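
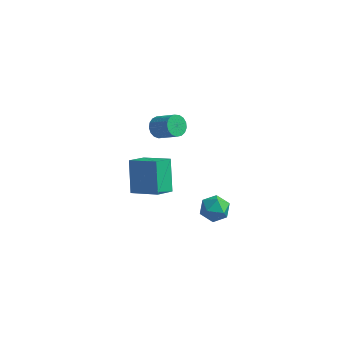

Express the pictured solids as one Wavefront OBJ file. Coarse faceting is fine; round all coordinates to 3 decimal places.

v -1.47 2.503 0.998
v -1.141 2.813 0.667
v -0.201 2.567 1.372
v -0.53 2.257 1.702
v -1.232 2.987 0.849
v -0.292 2.742 1.554
v -1.377 3.051 1.065
v -0.438 2.805 1.77
v -1.544 2.989 1.266
v -0.604 2.743 1.971
v -1.694 2.815 1.405
v -0.754 2.57 2.11
v -1.792 2.57 1.45
v -0.852 2.325 2.155
v -1.817 2.31 1.393
v -0.877 2.064 2.097
v -1.762 2.093 1.244
v -0.822 1.848 1.949
v -1.64 1.971 1.039
v -0.7 1.725 1.744
v -1.479 1.97 0.825
v -0.54 1.725 1.53
v -1.316 2.092 0.65
v -0.377 1.846 1.355
v -1.189 2.307 0.555
v -0.249 2.061 1.26
v -1.125 2.567 0.561
v -0.186 2.322 1.266
v 2.344 0.153 -0.973
v 2.732 -0.045 -0.406
v 1.668 -0.775 -0.834
v 2.056 -0.973 -0.267
v 1.642 -0.391 -0.231
v 2.06 0.183 -0.317
v 2.34 -1.003 -0.923
v 2.758 -0.429 -1.009
v 2.73 -0.759 -0.375
v 2.299 -0.381 0.052
v 2.101 -0.439 -1.292
v 1.67 -0.061 -0.865
v 0.116 -3.005 2.611
v -0.198 -3.8 3.091
v -0.298 -2.122 3.803
v -0.612 -2.917 4.283
v 1.352 -3.163 3.157
v 1.038 -3.958 3.637
v 0.938 -2.28 4.349
v 0.624 -3.075 4.829
f 2 1 5
f 2 5 3
f 3 5 6
f 3 6 4
f 5 1 7
f 5 7 6
f 6 7 8
f 6 8 4
f 7 1 9
f 7 9 8
f 8 9 10
f 8 10 4
f 9 1 11
f 9 11 10
f 10 11 12
f 10 12 4
f 11 1 13
f 11 13 12
f 12 13 14
f 12 14 4
f 13 1 15
f 13 15 14
f 14 15 16
f 14 16 4
f 15 1 17
f 15 17 16
f 16 17 18
f 16 18 4
f 17 1 19
f 17 19 18
f 18 19 20
f 18 20 4
f 19 1 21
f 19 21 20
f 20 21 22
f 20 22 4
f 21 1 23
f 21 23 22
f 22 23 24
f 22 24 4
f 23 1 25
f 23 25 24
f 24 25 26
f 24 26 4
f 25 1 27
f 25 27 26
f 26 27 28
f 26 28 4
f 27 1 2
f 27 2 28
f 28 2 3
f 28 3 4
f 29 40 34
f 29 34 30
f 29 30 36
f 29 36 39
f 29 39 40
f 30 34 38
f 34 40 33
f 40 39 31
f 39 36 35
f 36 30 37
f 32 38 33
f 32 33 31
f 32 31 35
f 32 35 37
f 32 37 38
f 33 38 34
f 31 33 40
f 35 31 39
f 37 35 36
f 38 37 30
f 42 44 41
f 45 42 41
f 41 44 43
f 43 45 41
f 42 48 44
f 46 42 45
f 46 48 42
f 44 48 43
f 47 45 43
f 43 48 47
f 47 46 45
f 48 46 47



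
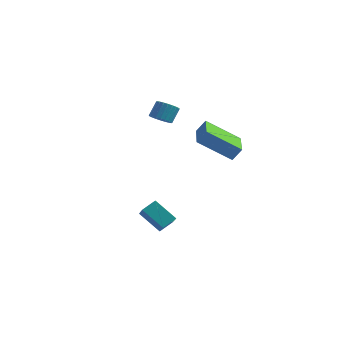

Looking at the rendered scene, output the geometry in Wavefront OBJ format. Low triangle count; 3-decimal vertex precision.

v -1.529 2.496 2.613
v -0.926 2.261 2.679
v -0.788 2.85 3.513
v -1.391 3.084 3.447
v -0.885 2.463 2.53
v -0.747 3.051 3.364
v -0.942 2.669 2.394
v -0.804 3.257 3.228
v -1.088 2.849 2.291
v -0.95 3.437 3.125
v -1.302 2.975 2.237
v -1.164 3.563 3.071
v -1.55 3.028 2.241
v -1.412 3.617 3.075
v -1.795 3 2.301
v -1.656 3.589 3.135
v -1.999 2.896 2.409
v -1.861 3.484 3.243
v -2.132 2.73 2.547
v -1.994 3.319 3.381
v -2.173 2.529 2.696
v -2.035 3.117 3.53
v -2.116 2.323 2.832
v -1.978 2.911 3.666
v -1.97 2.143 2.935
v -1.832 2.731 3.769
v -1.756 2.017 2.989
v -1.618 2.605 3.823
v -1.508 1.963 2.985
v -1.37 2.552 3.819
v -1.264 1.991 2.925
v -1.125 2.58 3.759
v -1.059 2.096 2.817
v -0.921 2.684 3.651
v 3.635 0.262 1.624
v 2.029 -0.474 2.832
v 2.687 2.12 1.496
v 1.081 1.384 2.704
v 4.039 0.516 2.316
v 2.433 -0.22 3.524
v 3.091 2.374 2.188
v 1.485 1.638 3.396
v 0.56 -3.772 -1.052
v 0.933 -3.126 -0.623
v 1.694 -3.795 -2.003
v 2.067 -3.15 -1.574
v 1.233 -4.71 -0.226
v 1.606 -4.065 0.203
v 2.367 -4.734 -1.177
v 2.74 -4.088 -0.748
f 2 1 5
f 2 5 3
f 3 5 6
f 3 6 4
f 5 1 7
f 5 7 6
f 6 7 8
f 6 8 4
f 7 1 9
f 7 9 8
f 8 9 10
f 8 10 4
f 9 1 11
f 9 11 10
f 10 11 12
f 10 12 4
f 11 1 13
f 11 13 12
f 12 13 14
f 12 14 4
f 13 1 15
f 13 15 14
f 14 15 16
f 14 16 4
f 15 1 17
f 15 17 16
f 16 17 18
f 16 18 4
f 17 1 19
f 17 19 18
f 18 19 20
f 18 20 4
f 19 1 21
f 19 21 20
f 20 21 22
f 20 22 4
f 21 1 23
f 21 23 22
f 22 23 24
f 22 24 4
f 23 1 25
f 23 25 24
f 24 25 26
f 24 26 4
f 25 1 27
f 25 27 26
f 26 27 28
f 26 28 4
f 27 1 29
f 27 29 28
f 28 29 30
f 28 30 4
f 29 1 31
f 29 31 30
f 30 31 32
f 30 32 4
f 31 1 33
f 31 33 32
f 32 33 34
f 32 34 4
f 33 1 2
f 33 2 34
f 34 2 3
f 34 3 4
f 36 38 35
f 39 36 35
f 35 38 37
f 37 39 35
f 36 42 38
f 40 36 39
f 40 42 36
f 38 42 37
f 41 39 37
f 37 42 41
f 41 40 39
f 42 40 41
f 44 46 43
f 47 44 43
f 43 46 45
f 45 47 43
f 44 50 46
f 48 44 47
f 48 50 44
f 46 50 45
f 49 47 45
f 45 50 49
f 49 48 47
f 50 48 49



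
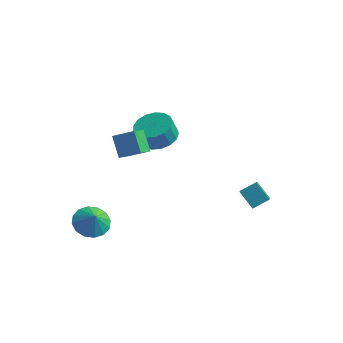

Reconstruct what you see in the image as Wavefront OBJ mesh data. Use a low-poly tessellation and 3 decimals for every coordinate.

v -2.756 3.692 0.535
v -2.164 2.784 0.421
v -2.392 2.5 1.491
v -2.984 3.408 1.605
v -1.819 3.137 0.588
v -2.047 2.854 1.658
v -1.689 3.618 0.743
v -1.917 3.335 1.813
v -1.803 4.116 0.851
v -2.031 3.832 1.92
v -2.135 4.516 0.886
v -2.363 4.233 1.956
v -2.61 4.728 0.841
v -2.838 4.444 1.91
v -3.118 4.702 0.725
v -3.346 4.419 1.795
v -3.543 4.445 0.567
v -3.771 4.161 1.636
v -3.788 4.015 0.401
v -4.016 3.732 1.47
v -3.797 3.511 0.265
v -4.025 3.228 1.335
v -3.566 3.049 0.192
v -3.795 2.765 1.262
v -3.151 2.733 0.197
v -3.379 2.45 1.267
v -2.645 2.638 0.28
v -2.873 2.355 1.35
v 3.287 2.362 -2.149
v 2.39 2.677 -1.353
v 3.048 3.033 -2.683
v 2.151 3.348 -1.886
v 3.949 2.992 -1.654
v 3.052 3.307 -0.857
v 3.71 3.663 -2.187
v 2.813 3.978 -1.391
v -1.99 -2.272 3.481
v -2.665 -1.667 4.468
v -2 -1.201 2.818
v -2.675 -0.596 3.804
v -0.945 -1.944 3.996
v -1.62 -1.339 4.982
v -0.955 -0.873 3.332
v -1.63 -0.268 4.319
v -3.669 -2.274 -2.27
v -2.74 -2.04 -2.62
v -3.251 -2.586 -1.37
v -2.913 -1.599 -2.387
v -3.288 -1.339 -2.122
v -3.765 -1.329 -1.897
v -4.217 -1.572 -1.771
v -4.522 -2.003 -1.78
v -4.598 -2.507 -1.919
v -4.425 -2.948 -2.153
v -4.05 -3.208 -2.417
v -3.573 -3.218 -2.643
v -3.121 -2.975 -2.768
v -2.816 -2.544 -2.76
f 2 1 5
f 2 5 3
f 3 5 6
f 3 6 4
f 5 1 7
f 5 7 6
f 6 7 8
f 6 8 4
f 7 1 9
f 7 9 8
f 8 9 10
f 8 10 4
f 9 1 11
f 9 11 10
f 10 11 12
f 10 12 4
f 11 1 13
f 11 13 12
f 12 13 14
f 12 14 4
f 13 1 15
f 13 15 14
f 14 15 16
f 14 16 4
f 15 1 17
f 15 17 16
f 16 17 18
f 16 18 4
f 17 1 19
f 17 19 18
f 18 19 20
f 18 20 4
f 19 1 21
f 19 21 20
f 20 21 22
f 20 22 4
f 21 1 23
f 21 23 22
f 22 23 24
f 22 24 4
f 23 1 25
f 23 25 24
f 24 25 26
f 24 26 4
f 25 1 27
f 25 27 26
f 26 27 28
f 26 28 4
f 27 1 2
f 27 2 28
f 28 2 3
f 28 3 4
f 30 32 29
f 33 30 29
f 29 32 31
f 31 33 29
f 30 36 32
f 34 30 33
f 34 36 30
f 32 36 31
f 35 33 31
f 31 36 35
f 35 34 33
f 36 34 35
f 38 40 37
f 41 38 37
f 37 40 39
f 39 41 37
f 38 44 40
f 42 38 41
f 42 44 38
f 40 44 39
f 43 41 39
f 39 44 43
f 43 42 41
f 44 42 43
f 46 45 48
f 46 48 47
f 48 45 49
f 48 49 47
f 49 45 50
f 49 50 47
f 50 45 51
f 50 51 47
f 51 45 52
f 51 52 47
f 52 45 53
f 52 53 47
f 53 45 54
f 53 54 47
f 54 45 55
f 54 55 47
f 55 45 56
f 55 56 47
f 56 45 57
f 56 57 47
f 57 45 58
f 57 58 47
f 58 45 46
f 58 46 47



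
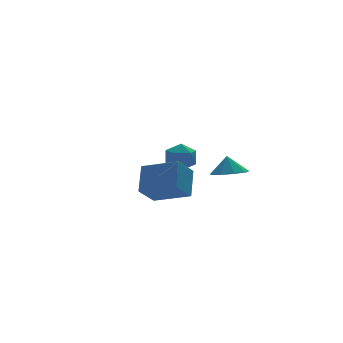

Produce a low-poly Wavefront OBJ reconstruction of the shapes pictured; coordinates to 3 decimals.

v -4.299 -2.396 -1.69
v -5.394 -2.971 -0.659
v -3.662 -1.267 -0.384
v -4.757 -1.842 0.647
v -2.883 -3.938 -1.047
v -3.978 -4.513 -0.016
v -2.246 -2.809 0.259
v -3.341 -3.384 1.29
v 0.396 -1.638 -0.656
v 1.391 -1.261 -0.774
v 0.404 -1.302 0.476
v 0.904 -0.736 -0.927
v 0.18 -0.633 -0.952
v -0.443 -1 -0.839
v -0.673 -1.665 -0.64
v -0.403 -2.318 -0.448
v 0.241 -2.652 -0.353
v 0.958 -2.512 -0.4
v 1.412 -1.963 -0.566
v -0.749 4.174 -0.663
v 0.252 4.433 -0.783
v -0.452 2.687 -1.397
v 0.549 2.946 -1.517
v 0.168 2.765 -0.565
v -0.015 3.684 -0.111
v -0.185 3.436 -2.069
v -0.368 4.355 -1.615
v 0.601 3.977 -1.651
v 0.819 3.562 -0.722
v -1.019 3.558 -1.458
v -0.801 3.143 -0.529
f 2 4 1
f 5 2 1
f 1 4 3
f 3 5 1
f 2 8 4
f 6 2 5
f 6 8 2
f 4 8 3
f 7 5 3
f 3 8 7
f 7 6 5
f 8 6 7
f 10 9 12
f 10 12 11
f 12 9 13
f 12 13 11
f 13 9 14
f 13 14 11
f 14 9 15
f 14 15 11
f 15 9 16
f 15 16 11
f 16 9 17
f 16 17 11
f 17 9 18
f 17 18 11
f 18 9 19
f 18 19 11
f 19 9 10
f 19 10 11
f 20 31 25
f 20 25 21
f 20 21 27
f 20 27 30
f 20 30 31
f 21 25 29
f 25 31 24
f 31 30 22
f 30 27 26
f 27 21 28
f 23 29 24
f 23 24 22
f 23 22 26
f 23 26 28
f 23 28 29
f 24 29 25
f 22 24 31
f 26 22 30
f 28 26 27
f 29 28 21



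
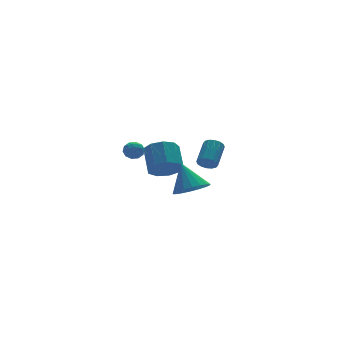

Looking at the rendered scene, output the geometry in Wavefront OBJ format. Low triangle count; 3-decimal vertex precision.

v 0.237 -2.308 0.701
v 0.584 -2.772 0.858
v 1.53 -1.776 1.716
v 1.183 -1.312 1.559
v 0.708 -2.664 0.594
v 1.654 -1.667 1.453
v 0.707 -2.46 0.36
v 1.653 -1.464 1.218
v 0.579 -2.216 0.217
v 1.525 -1.219 1.075
v 0.36 -1.996 0.203
v 1.306 -1 1.061
v 0.108 -1.86 0.323
v 1.054 -0.864 1.181
v -0.11 -1.844 0.544
v 0.836 -0.848 1.402
v -0.234 -1.953 0.807
v 0.712 -0.956 1.666
v -0.233 -2.156 1.042
v 0.713 -1.16 1.9
v -0.105 -2.401 1.185
v 0.841 -1.404 2.043
v 0.114 -2.62 1.199
v 1.06 -1.624 2.057
v 0.366 -2.756 1.079
v 1.312 -1.76 1.937
v -1.751 -4.306 -0.044
v -0.742 -4.019 -0.198
v -1.829 -3.214 1.484
v -0.983 -3.694 -0.442
v -1.375 -3.491 -0.608
v -1.842 -3.45 -0.661
v -2.291 -3.578 -0.593
v -2.633 -3.85 -0.415
v -2.8 -4.213 -0.164
v -2.759 -4.594 0.11
v -2.519 -4.919 0.355
v -2.127 -5.122 0.52
v -1.66 -5.163 0.574
v -1.211 -5.035 0.505
v -0.869 -4.763 0.328
v -0.702 -4.4 0.077
v -0.124 2.038 -1.355
v 0.386 1.37 -0.725
v 0.773 2.674 0.344
v 0.264 3.342 -0.285
v 0.837 1.639 -1.215
v 1.224 2.942 -0.146
v 0.839 2.094 -1.771
v 1.226 3.397 -0.701
v 0.39 2.523 -2.132
v 0.777 3.827 -1.062
v -0.299 2.726 -2.129
v 0.088 4.029 -1.059
v -0.906 2.606 -1.764
v -0.519 3.91 -0.694
v -1.147 2.221 -1.207
v -0.76 3.525 -0.138
v -0.909 1.751 -0.72
v -0.522 3.054 0.35
v -0.304 1.415 -0.53
v 0.084 2.718 0.54
v -2.31 1.482 0.822
v -1.999 1.02 1.142
v -3.181 0.92 0.858
v -2.87 0.458 1.178
v -2.986 1.022 1.461
v -2.448 1.369 1.439
v -2.732 0.571 0.561
v -2.194 0.918 0.539
v -2.26 0.457 0.98
v -2.417 0.736 1.536
v -2.763 1.204 0.464
v -2.92 1.483 1.02
v -2.078 1.3 0.979
v -3.102 0.64 1.021
v -3.17 0.971 1.188
v -2.988 0.7 1.375
v -2.342 1.506 1.153
v -2.159 1.234 1.341
v -2.739 1.235 1.529
v -3.021 0.706 0.659
v -2.838 0.434 0.847
v -2.192 1.24 0.625
v -2.01 0.969 0.812
v -2.441 0.705 0.471
v -2.049 0.698 1.072
v -2.561 0.368 1.093
v -2.48 0.434 0.731
v -2.163 0.638 0.718
v -2.141 0.862 1.398
v -2.653 0.532 1.42
v -2.721 0.863 1.586
v -2.405 1.067 1.573
v -2.294 0.531 1.304
v -2.527 1.408 0.58
v -3.039 1.078 0.602
v -2.775 0.873 0.427
v -2.459 1.077 0.414
v -2.619 1.572 0.907
v -3.131 1.242 0.928
v -3.017 1.302 1.282
v -2.7 1.506 1.269
v -2.886 1.409 0.696
f 2 1 5
f 2 5 3
f 3 5 6
f 3 6 4
f 5 1 7
f 5 7 6
f 6 7 8
f 6 8 4
f 7 1 9
f 7 9 8
f 8 9 10
f 8 10 4
f 9 1 11
f 9 11 10
f 10 11 12
f 10 12 4
f 11 1 13
f 11 13 12
f 12 13 14
f 12 14 4
f 13 1 15
f 13 15 14
f 14 15 16
f 14 16 4
f 15 1 17
f 15 17 16
f 16 17 18
f 16 18 4
f 17 1 19
f 17 19 18
f 18 19 20
f 18 20 4
f 19 1 21
f 19 21 20
f 20 21 22
f 20 22 4
f 21 1 23
f 21 23 22
f 22 23 24
f 22 24 4
f 23 1 25
f 23 25 24
f 24 25 26
f 24 26 4
f 25 1 2
f 25 2 26
f 26 2 3
f 26 3 4
f 28 27 30
f 28 30 29
f 30 27 31
f 30 31 29
f 31 27 32
f 31 32 29
f 32 27 33
f 32 33 29
f 33 27 34
f 33 34 29
f 34 27 35
f 34 35 29
f 35 27 36
f 35 36 29
f 36 27 37
f 36 37 29
f 37 27 38
f 37 38 29
f 38 27 39
f 38 39 29
f 39 27 40
f 39 40 29
f 40 27 41
f 40 41 29
f 41 27 42
f 41 42 29
f 42 27 28
f 42 28 29
f 44 43 47
f 44 47 45
f 45 47 48
f 45 48 46
f 47 43 49
f 47 49 48
f 48 49 50
f 48 50 46
f 49 43 51
f 49 51 50
f 50 51 52
f 50 52 46
f 51 43 53
f 51 53 52
f 52 53 54
f 52 54 46
f 53 43 55
f 53 55 54
f 54 55 56
f 54 56 46
f 55 43 57
f 55 57 56
f 56 57 58
f 56 58 46
f 57 43 59
f 57 59 58
f 58 59 60
f 58 60 46
f 59 43 61
f 59 61 60
f 60 61 62
f 60 62 46
f 61 43 44
f 61 44 62
f 62 44 45
f 62 45 46
f 63 100 79
f 100 74 103
f 79 103 68
f 100 103 79
f 63 79 75
f 79 68 80
f 75 80 64
f 79 80 75
f 63 75 84
f 75 64 85
f 84 85 70
f 75 85 84
f 63 84 96
f 84 70 99
f 96 99 73
f 84 99 96
f 63 96 100
f 96 73 104
f 100 104 74
f 96 104 100
f 64 80 91
f 80 68 94
f 91 94 72
f 80 94 91
f 68 103 81
f 103 74 102
f 81 102 67
f 103 102 81
f 74 104 101
f 104 73 97
f 101 97 65
f 104 97 101
f 73 99 98
f 99 70 86
f 98 86 69
f 99 86 98
f 70 85 90
f 85 64 87
f 90 87 71
f 85 87 90
f 66 92 78
f 92 72 93
f 78 93 67
f 92 93 78
f 66 78 76
f 78 67 77
f 76 77 65
f 78 77 76
f 66 76 83
f 76 65 82
f 83 82 69
f 76 82 83
f 66 83 88
f 83 69 89
f 88 89 71
f 83 89 88
f 66 88 92
f 88 71 95
f 92 95 72
f 88 95 92
f 67 93 81
f 93 72 94
f 81 94 68
f 93 94 81
f 65 77 101
f 77 67 102
f 101 102 74
f 77 102 101
f 69 82 98
f 82 65 97
f 98 97 73
f 82 97 98
f 71 89 90
f 89 69 86
f 90 86 70
f 89 86 90
f 72 95 91
f 95 71 87
f 91 87 64
f 95 87 91



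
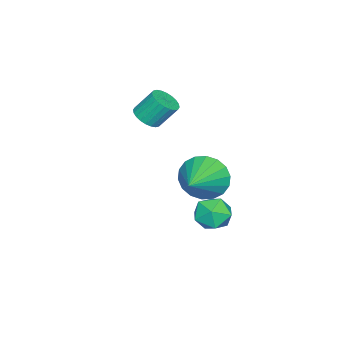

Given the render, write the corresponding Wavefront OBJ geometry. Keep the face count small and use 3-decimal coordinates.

v -0.657 -2.512 2.213
v -0.245 -2.864 2.572
v -0.512 -2.181 3.547
v -0.923 -1.828 3.187
v -0.092 -2.681 2.486
v -0.359 -1.998 3.461
v -0.024 -2.473 2.358
v -0.291 -1.789 3.333
v -0.053 -2.27 2.208
v -0.32 -1.587 3.183
v -0.174 -2.104 2.059
v -0.441 -1.421 3.034
v -0.368 -2 1.933
v -0.635 -1.317 2.908
v -0.606 -1.974 1.85
v -0.873 -1.291 2.825
v -0.852 -2.03 1.822
v -1.119 -1.347 2.797
v -1.068 -2.159 1.853
v -1.335 -1.476 2.828
v -1.221 -2.342 1.939
v -1.488 -1.659 2.914
v -1.289 -2.551 2.067
v -1.556 -1.867 3.042
v -1.26 -2.753 2.217
v -1.527 -2.07 3.192
v -1.139 -2.919 2.366
v -1.406 -2.236 3.341
v -0.945 -3.023 2.492
v -1.212 -2.34 3.467
v -0.707 -3.049 2.575
v -0.974 -2.366 3.55
v -0.461 -2.993 2.603
v -0.728 -2.31 3.578
v 0.393 0.373 0.191
v 0.762 -0.015 -0.701
v 2.167 0.547 0.849
v 0.748 0.44 -0.784
v 0.664 0.882 -0.675
v 0.527 1.223 -0.394
v 0.362 1.395 0.003
v 0.204 1.366 0.437
v 0.084 1.139 0.822
v 0.024 0.761 1.083
v 0.038 0.306 1.166
v 0.122 -0.136 1.057
v 0.26 -0.477 0.776
v 0.424 -0.649 0.379
v 0.582 -0.62 -0.055
v 0.702 -0.393 -0.44
v 0.102 1.393 -1.802
v 0.692 0.989 -2.303
v -0.632 0.191 -1.697
v -0.042 -0.213 -2.198
v 0.172 0.044 -1.392
v 0.626 0.786 -1.457
v -0.566 0.394 -2.543
v -0.112 1.136 -2.608
v 0.279 0.371 -2.761
v 0.735 0.155 -2.049
v -0.675 1.025 -1.951
v -0.219 0.809 -1.239
f 2 1 5
f 2 5 3
f 3 5 6
f 3 6 4
f 5 1 7
f 5 7 6
f 6 7 8
f 6 8 4
f 7 1 9
f 7 9 8
f 8 9 10
f 8 10 4
f 9 1 11
f 9 11 10
f 10 11 12
f 10 12 4
f 11 1 13
f 11 13 12
f 12 13 14
f 12 14 4
f 13 1 15
f 13 15 14
f 14 15 16
f 14 16 4
f 15 1 17
f 15 17 16
f 16 17 18
f 16 18 4
f 17 1 19
f 17 19 18
f 18 19 20
f 18 20 4
f 19 1 21
f 19 21 20
f 20 21 22
f 20 22 4
f 21 1 23
f 21 23 22
f 22 23 24
f 22 24 4
f 23 1 25
f 23 25 24
f 24 25 26
f 24 26 4
f 25 1 27
f 25 27 26
f 26 27 28
f 26 28 4
f 27 1 29
f 27 29 28
f 28 29 30
f 28 30 4
f 29 1 31
f 29 31 30
f 30 31 32
f 30 32 4
f 31 1 33
f 31 33 32
f 32 33 34
f 32 34 4
f 33 1 2
f 33 2 34
f 34 2 3
f 34 3 4
f 36 35 38
f 36 38 37
f 38 35 39
f 38 39 37
f 39 35 40
f 39 40 37
f 40 35 41
f 40 41 37
f 41 35 42
f 41 42 37
f 42 35 43
f 42 43 37
f 43 35 44
f 43 44 37
f 44 35 45
f 44 45 37
f 45 35 46
f 45 46 37
f 46 35 47
f 46 47 37
f 47 35 48
f 47 48 37
f 48 35 49
f 48 49 37
f 49 35 50
f 49 50 37
f 50 35 36
f 50 36 37
f 51 62 56
f 51 56 52
f 51 52 58
f 51 58 61
f 51 61 62
f 52 56 60
f 56 62 55
f 62 61 53
f 61 58 57
f 58 52 59
f 54 60 55
f 54 55 53
f 54 53 57
f 54 57 59
f 54 59 60
f 55 60 56
f 53 55 62
f 57 53 61
f 59 57 58
f 60 59 52



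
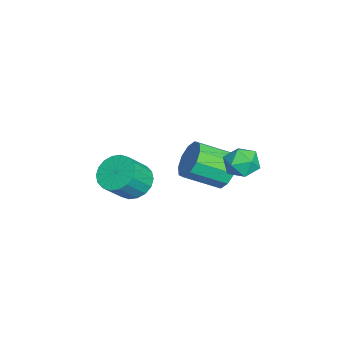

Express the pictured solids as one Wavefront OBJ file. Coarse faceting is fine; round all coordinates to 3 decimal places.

v -0.803 -2.915 -2.262
v -0.098 -3.081 -2.829
v 0.628 -3.771 -1.726
v -0.077 -3.605 -1.158
v -0.001 -2.718 -2.666
v 0.725 -3.408 -1.563
v -0.062 -2.394 -2.424
v 0.664 -3.084 -1.32
v -0.27 -2.174 -2.148
v 0.456 -2.863 -1.045
v -0.584 -2.1 -1.896
v 0.142 -2.79 -0.793
v -0.941 -2.187 -1.716
v -0.215 -2.877 -0.613
v -1.271 -2.419 -1.644
v -0.545 -3.109 -0.54
v -1.508 -2.749 -1.694
v -0.782 -3.439 -0.591
v -1.605 -3.112 -1.857
v -0.879 -3.802 -0.754
v -1.544 -3.436 -2.1
v -0.818 -4.126 -0.996
v -1.336 -3.657 -2.375
v -0.61 -4.346 -1.272
v -1.022 -3.73 -2.627
v -0.296 -4.42 -1.524
v -0.665 -3.643 -2.807
v 0.061 -4.333 -1.704
v -0.335 -3.411 -2.88
v 0.391 -4.101 -1.776
v 3.089 2.039 2.756
v 3.864 1.893 2.736
v 2.896 1.127 1.884
v 3.671 0.981 1.864
v 3.251 0.798 2.507
v 3.371 1.361 3.045
v 3.389 1.659 1.575
v 3.509 2.222 2.113
v 4.05 1.658 2.006
v 3.964 1.126 2.582
v 2.796 1.894 2.038
v 2.71 1.362 2.614
v -1.2 0.849 -1.72
v -0.463 0.651 -2.286
v -0.243 -0.868 -1.466
v -0.98 -0.669 -0.9
v -0.259 0.935 -1.814
v -0.038 -0.584 -0.995
v -0.414 1.187 -1.307
v -0.193 -0.332 -0.487
v -0.869 1.309 -0.957
v -0.649 -0.21 -0.137
v -1.451 1.256 -0.899
v -1.231 -0.263 -0.079
v -1.937 1.048 -1.154
v -1.717 -0.471 -0.334
v -2.142 0.764 -1.625
v -1.921 -0.755 -0.806
v -1.987 0.512 -2.133
v -1.766 -1.007 -1.313
v -1.531 0.39 -2.483
v -1.311 -1.129 -1.663
v -0.949 0.443 -2.541
v -0.729 -1.076 -1.721
f 2 1 5
f 2 5 3
f 3 5 6
f 3 6 4
f 5 1 7
f 5 7 6
f 6 7 8
f 6 8 4
f 7 1 9
f 7 9 8
f 8 9 10
f 8 10 4
f 9 1 11
f 9 11 10
f 10 11 12
f 10 12 4
f 11 1 13
f 11 13 12
f 12 13 14
f 12 14 4
f 13 1 15
f 13 15 14
f 14 15 16
f 14 16 4
f 15 1 17
f 15 17 16
f 16 17 18
f 16 18 4
f 17 1 19
f 17 19 18
f 18 19 20
f 18 20 4
f 19 1 21
f 19 21 20
f 20 21 22
f 20 22 4
f 21 1 23
f 21 23 22
f 22 23 24
f 22 24 4
f 23 1 25
f 23 25 24
f 24 25 26
f 24 26 4
f 25 1 27
f 25 27 26
f 26 27 28
f 26 28 4
f 27 1 29
f 27 29 28
f 28 29 30
f 28 30 4
f 29 1 2
f 29 2 30
f 30 2 3
f 30 3 4
f 31 42 36
f 31 36 32
f 31 32 38
f 31 38 41
f 31 41 42
f 32 36 40
f 36 42 35
f 42 41 33
f 41 38 37
f 38 32 39
f 34 40 35
f 34 35 33
f 34 33 37
f 34 37 39
f 34 39 40
f 35 40 36
f 33 35 42
f 37 33 41
f 39 37 38
f 40 39 32
f 44 43 47
f 44 47 45
f 45 47 48
f 45 48 46
f 47 43 49
f 47 49 48
f 48 49 50
f 48 50 46
f 49 43 51
f 49 51 50
f 50 51 52
f 50 52 46
f 51 43 53
f 51 53 52
f 52 53 54
f 52 54 46
f 53 43 55
f 53 55 54
f 54 55 56
f 54 56 46
f 55 43 57
f 55 57 56
f 56 57 58
f 56 58 46
f 57 43 59
f 57 59 58
f 58 59 60
f 58 60 46
f 59 43 61
f 59 61 60
f 60 61 62
f 60 62 46
f 61 43 63
f 61 63 62
f 62 63 64
f 62 64 46
f 63 43 44
f 63 44 64
f 64 44 45
f 64 45 46



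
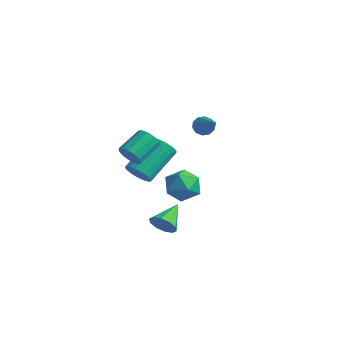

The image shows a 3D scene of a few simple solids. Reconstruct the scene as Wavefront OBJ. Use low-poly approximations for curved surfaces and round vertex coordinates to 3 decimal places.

v -2.811 2.862 -2.967
v -1.808 2.805 -3.064
v -2.992 1.875 -4.256
v -1.989 1.818 -4.353
v -2.445 1.386 -3.562
v -2.333 1.996 -2.766
v -2.467 2.684 -4.554
v -2.355 3.294 -3.758
v -1.595 2.695 -4.045
v -1.582 1.893 -3.432
v -3.218 2.787 -3.888
v -3.205 1.985 -3.275
v -2.256 -0.704 -1.517
v -1.705 -0.428 -1.889
v -1.794 1.301 -0.736
v -2.344 1.024 -0.363
v -1.924 -0.338 -2.04
v -2.013 1.391 -0.887
v -2.194 -0.304 -2.112
v -2.283 1.425 -0.959
v -2.473 -0.331 -2.093
v -2.562 1.398 -0.94
v -2.719 -0.415 -1.986
v -2.808 1.314 -0.833
v -2.894 -0.543 -1.807
v -2.983 1.186 -0.654
v -2.972 -0.696 -1.585
v -3.061 1.033 -0.432
v -2.941 -0.85 -1.352
v -3.03 0.879 -0.199
v -2.806 -0.981 -1.144
v -2.895 0.748 0.009
v -2.587 -1.071 -0.993
v -2.676 0.658 0.16
v -2.317 -1.105 -0.921
v -2.406 0.624 0.232
v -2.038 -1.078 -0.94
v -2.127 0.651 0.213
v -1.792 -0.994 -1.047
v -1.881 0.735 0.106
v -1.617 -0.866 -1.226
v -1.706 0.863 -0.073
v -1.539 -0.713 -1.448
v -1.628 1.016 -0.295
v -1.57 -0.559 -1.681
v -1.659 1.17 -0.528
v 1.175 -2.508 -2.565
v 1.435 -2.172 -3.109
v 0.845 -1.232 -1.935
v 1.021 -2.242 -3.183
v 0.665 -2.414 -3.021
v 0.505 -2.622 -2.685
v 0.6 -2.786 -2.303
v 0.915 -2.843 -2.021
v 1.329 -2.773 -1.947
v 1.684 -2.601 -2.109
v 1.845 -2.394 -2.445
v 1.749 -2.23 -2.827
v -0.73 -2.653 1.114
v -0.536 -2.93 1.657
v -0.555 -1.703 2.289
v -0.75 -1.427 1.746
v -0.237 -2.834 1.48
v -0.257 -1.607 2.112
v -0.095 -2.68 1.186
v -0.115 -1.453 1.818
v -0.154 -2.518 0.87
v -0.174 -1.291 1.501
v -0.397 -2.399 0.631
v -0.417 -1.172 1.262
v -0.745 -2.361 0.545
v -0.765 -1.134 1.177
v -1.088 -2.415 0.64
v -1.108 -1.188 1.272
v -1.318 -2.545 0.886
v -1.338 -1.319 1.518
v -1.361 -2.71 1.204
v -1.381 -1.483 1.836
v -1.204 -2.856 1.493
v -1.224 -1.63 2.125
v -0.896 -2.938 1.663
v -0.916 -1.712 2.294
v 0.258 0.977 1.981
v 0.442 0.718 1.545
v 1.722 0.243 3.039
v 0.586 1.019 1.555
v 0.605 1.304 1.727
v 0.491 1.464 1.997
v 0.288 1.439 2.261
v 0.073 1.237 2.418
v -0.071 0.936 2.408
v -0.089 0.651 2.236
v 0.025 0.491 1.966
v 0.228 0.516 1.702
f 1 12 6
f 1 6 2
f 1 2 8
f 1 8 11
f 1 11 12
f 2 6 10
f 6 12 5
f 12 11 3
f 11 8 7
f 8 2 9
f 4 10 5
f 4 5 3
f 4 3 7
f 4 7 9
f 4 9 10
f 5 10 6
f 3 5 12
f 7 3 11
f 9 7 8
f 10 9 2
f 14 13 17
f 14 17 15
f 15 17 18
f 15 18 16
f 17 13 19
f 17 19 18
f 18 19 20
f 18 20 16
f 19 13 21
f 19 21 20
f 20 21 22
f 20 22 16
f 21 13 23
f 21 23 22
f 22 23 24
f 22 24 16
f 23 13 25
f 23 25 24
f 24 25 26
f 24 26 16
f 25 13 27
f 25 27 26
f 26 27 28
f 26 28 16
f 27 13 29
f 27 29 28
f 28 29 30
f 28 30 16
f 29 13 31
f 29 31 30
f 30 31 32
f 30 32 16
f 31 13 33
f 31 33 32
f 32 33 34
f 32 34 16
f 33 13 35
f 33 35 34
f 34 35 36
f 34 36 16
f 35 13 37
f 35 37 36
f 36 37 38
f 36 38 16
f 37 13 39
f 37 39 38
f 38 39 40
f 38 40 16
f 39 13 41
f 39 41 40
f 40 41 42
f 40 42 16
f 41 13 43
f 41 43 42
f 42 43 44
f 42 44 16
f 43 13 45
f 43 45 44
f 44 45 46
f 44 46 16
f 45 13 14
f 45 14 46
f 46 14 15
f 46 15 16
f 48 47 50
f 48 50 49
f 50 47 51
f 50 51 49
f 51 47 52
f 51 52 49
f 52 47 53
f 52 53 49
f 53 47 54
f 53 54 49
f 54 47 55
f 54 55 49
f 55 47 56
f 55 56 49
f 56 47 57
f 56 57 49
f 57 47 58
f 57 58 49
f 58 47 48
f 58 48 49
f 60 59 63
f 60 63 61
f 61 63 64
f 61 64 62
f 63 59 65
f 63 65 64
f 64 65 66
f 64 66 62
f 65 59 67
f 65 67 66
f 66 67 68
f 66 68 62
f 67 59 69
f 67 69 68
f 68 69 70
f 68 70 62
f 69 59 71
f 69 71 70
f 70 71 72
f 70 72 62
f 71 59 73
f 71 73 72
f 72 73 74
f 72 74 62
f 73 59 75
f 73 75 74
f 74 75 76
f 74 76 62
f 75 59 77
f 75 77 76
f 76 77 78
f 76 78 62
f 77 59 79
f 77 79 78
f 78 79 80
f 78 80 62
f 79 59 81
f 79 81 80
f 80 81 82
f 80 82 62
f 81 59 60
f 81 60 82
f 82 60 61
f 82 61 62
f 84 83 86
f 84 86 85
f 86 83 87
f 86 87 85
f 87 83 88
f 87 88 85
f 88 83 89
f 88 89 85
f 89 83 90
f 89 90 85
f 90 83 91
f 90 91 85
f 91 83 92
f 91 92 85
f 92 83 93
f 92 93 85
f 93 83 94
f 93 94 85
f 94 83 84
f 94 84 85



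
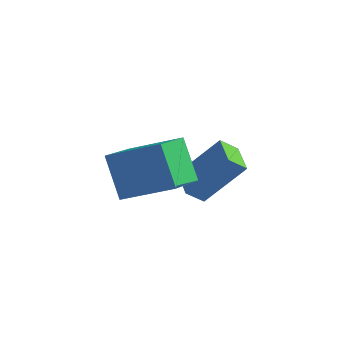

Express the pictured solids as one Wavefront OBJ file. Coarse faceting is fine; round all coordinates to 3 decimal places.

v 2.861 -0.623 0.909
v 2.525 -1.187 1.45
v 3.954 0.252 2.501
v 3.618 -0.312 3.041
v 3.842 -1.428 0.679
v 3.506 -1.992 1.219
v 4.935 -0.553 2.27
v 4.599 -1.117 2.811
v 1.946 -3 3.226
v 2.538 -4.866 3.956
v 3.564 -2.191 3.981
v 4.156 -4.058 4.711
v 2.824 -3.322 1.689
v 3.416 -5.189 2.419
v 4.442 -2.514 2.444
v 5.034 -4.38 3.174
f 2 4 1
f 5 2 1
f 1 4 3
f 3 5 1
f 2 8 4
f 6 2 5
f 6 8 2
f 4 8 3
f 7 5 3
f 3 8 7
f 7 6 5
f 8 6 7
f 10 12 9
f 13 10 9
f 9 12 11
f 11 13 9
f 10 16 12
f 14 10 13
f 14 16 10
f 12 16 11
f 15 13 11
f 11 16 15
f 15 14 13
f 16 14 15



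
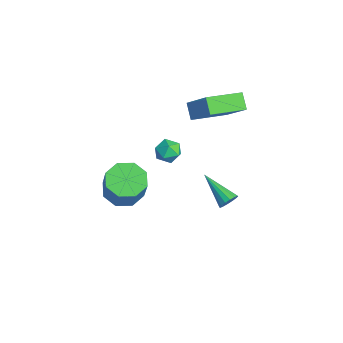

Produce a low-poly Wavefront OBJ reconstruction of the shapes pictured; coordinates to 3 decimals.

v 1.231 1.78 -4.331
v 1.554 1.729 -3.863
v -0.311 1.02 -3.349
v 1.433 1.998 -3.844
v 1.259 2.208 -3.955
v 1.077 2.304 -4.167
v 0.936 2.259 -4.423
v 0.875 2.086 -4.653
v 0.909 1.831 -4.798
v 1.029 1.563 -4.817
v 1.204 1.352 -4.706
v 1.385 1.257 -4.494
v 1.526 1.301 -4.239
v 1.588 1.474 -4.008
v 1.169 -3.467 -1.981
v 2.048 -3.275 -2.502
v 3.031 -3.381 -0.879
v 2.151 -3.573 -0.359
v 1.695 -2.609 -2.244
v 2.678 -2.716 -0.622
v 1.034 -2.446 -1.832
v 2.017 -2.553 -0.21
v 0.451 -2.881 -1.508
v 1.434 -2.988 0.114
v 0.289 -3.659 -1.461
v 1.272 -3.765 0.162
v 0.642 -4.324 -1.718
v 1.625 -4.431 -0.096
v 1.303 -4.487 -2.13
v 2.286 -4.594 -0.508
v 1.886 -4.052 -2.454
v 2.869 -4.159 -0.832
v 3.096 -1.989 3.017
v 3.487 -1.421 2.873
v 3.533 -2.519 2.107
v 3.924 -1.951 1.963
v 4.066 -2.342 2.532
v 3.796 -2.014 3.094
v 3.224 -1.926 1.886
v 2.954 -1.598 2.448
v 3.566 -1.382 2.174
v 4.086 -1.639 2.573
v 2.934 -2.301 2.407
v 3.454 -2.558 2.806
v -1.214 0.39 1.572
v 0.269 0.869 3.039
v -1.513 2.3 1.251
v -0.03 2.779 2.717
v -0.51 0.381 0.863
v 0.973 0.86 2.329
v -0.809 2.291 0.541
v 0.674 2.77 2.008
f 2 1 4
f 2 4 3
f 4 1 5
f 4 5 3
f 5 1 6
f 5 6 3
f 6 1 7
f 6 7 3
f 7 1 8
f 7 8 3
f 8 1 9
f 8 9 3
f 9 1 10
f 9 10 3
f 10 1 11
f 10 11 3
f 11 1 12
f 11 12 3
f 12 1 13
f 12 13 3
f 13 1 14
f 13 14 3
f 14 1 2
f 14 2 3
f 16 15 19
f 16 19 17
f 17 19 20
f 17 20 18
f 19 15 21
f 19 21 20
f 20 21 22
f 20 22 18
f 21 15 23
f 21 23 22
f 22 23 24
f 22 24 18
f 23 15 25
f 23 25 24
f 24 25 26
f 24 26 18
f 25 15 27
f 25 27 26
f 26 27 28
f 26 28 18
f 27 15 29
f 27 29 28
f 28 29 30
f 28 30 18
f 29 15 31
f 29 31 30
f 30 31 32
f 30 32 18
f 31 15 16
f 31 16 32
f 32 16 17
f 32 17 18
f 33 44 38
f 33 38 34
f 33 34 40
f 33 40 43
f 33 43 44
f 34 38 42
f 38 44 37
f 44 43 35
f 43 40 39
f 40 34 41
f 36 42 37
f 36 37 35
f 36 35 39
f 36 39 41
f 36 41 42
f 37 42 38
f 35 37 44
f 39 35 43
f 41 39 40
f 42 41 34
f 46 48 45
f 49 46 45
f 45 48 47
f 47 49 45
f 46 52 48
f 50 46 49
f 50 52 46
f 48 52 47
f 51 49 47
f 47 52 51
f 51 50 49
f 52 50 51



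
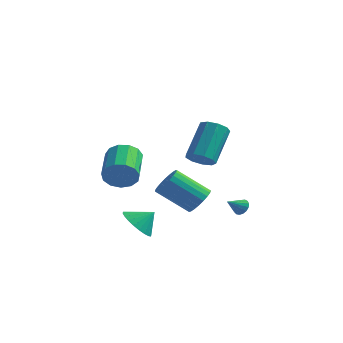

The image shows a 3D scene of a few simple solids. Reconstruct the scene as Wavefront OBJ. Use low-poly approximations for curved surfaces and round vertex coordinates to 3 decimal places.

v 0.26 3.709 -2.711
v 0.685 4.058 -2.037
v -0.855 3.381 -0.715
v -1.28 3.031 -1.389
v 0.473 4.332 -2.143
v -1.067 3.655 -0.821
v 0.225 4.498 -2.348
v -1.315 3.821 -1.025
v -0.017 4.528 -2.615
v -1.557 3.85 -1.292
v -0.211 4.415 -2.898
v -1.752 3.738 -1.576
v -0.324 4.181 -3.15
v -1.864 3.504 -1.827
v -0.336 3.865 -3.325
v -1.876 3.188 -2.003
v -0.245 3.522 -3.395
v -1.785 2.845 -2.072
v -0.066 3.211 -3.346
v -1.606 2.534 -2.024
v 0.169 2.986 -3.187
v -1.371 2.309 -1.865
v 0.42 2.886 -2.946
v -1.121 2.209 -1.624
v 0.643 2.929 -2.665
v -0.897 2.251 -1.342
v 0.8 3.106 -2.391
v -0.74 2.429 -1.069
v 0.863 3.387 -2.173
v -0.677 2.71 -0.851
v 0.823 3.724 -2.048
v -0.717 3.047 -0.725
v 3.485 -2.023 2.412
v 3.909 -2.46 2.833
v 3.839 -1.013 4.408
v 3.415 -0.577 3.988
v 4.2 -2.149 2.559
v 4.129 -0.702 4.134
v 4.155 -1.778 2.217
v 4.085 -0.331 3.792
v 3.798 -1.523 1.966
v 3.727 -0.076 3.541
v 3.294 -1.501 1.924
v 3.223 -0.054 3.499
v 2.879 -1.724 2.111
v 2.809 -0.278 3.686
v 2.748 -2.087 2.438
v 2.678 -0.641 4.013
v 2.962 -2.421 2.754
v 2.892 -0.974 4.329
v 3.421 -2.568 2.91
v 3.351 -1.121 4.485
v 2.362 4.113 -2.857
v 2.834 3.967 -2.731
v 1.978 3.347 -2.303
v 2.773 4.125 -2.555
v 2.618 4.28 -2.448
v 2.404 4.397 -2.435
v 2.181 4.448 -2.518
v 1.998 4.424 -2.679
v 1.9 4.328 -2.88
v 1.907 4.182 -3.076
v 2.018 4.021 -3.222
v 2.208 3.881 -3.284
v 2.433 3.794 -3.248
v 2.642 3.781 -3.123
v 2.787 3.843 -2.936
v -0.451 -1.091 -2.756
v 0.282 -1.04 -3.435
v 0.211 -0.589 -2.004
v 0.097 -0.702 -3.497
v -0.172 -0.424 -3.447
v -0.483 -0.247 -3.291
v -0.789 -0.199 -3.054
v -1.044 -0.286 -2.772
v -1.208 -0.496 -2.487
v -1.257 -0.797 -2.243
v -1.183 -1.142 -2.077
v -0.998 -1.48 -2.015
v -0.729 -1.758 -2.065
v -0.418 -1.935 -2.221
v -0.112 -1.983 -2.458
v 0.143 -1.896 -2.74
v 0.307 -1.686 -3.025
v 0.356 -1.385 -3.269
v -1.593 -0.693 0.046
v -1.269 -0.249 -0.692
v -2.103 1.437 -0.043
v -2.427 0.993 0.694
v -1.736 -0.429 -0.824
v -2.57 1.257 -0.175
v -2.158 -0.694 -0.68
v -2.992 0.993 -0.031
v -2.401 -0.958 -0.306
v -3.235 0.729 0.343
v -2.387 -1.138 0.18
v -3.221 0.549 0.829
v -2.121 -1.177 0.623
v -2.955 0.51 1.272
v -1.687 -1.062 0.883
v -2.521 0.624 1.532
v -1.224 -0.83 0.877
v -2.058 0.856 1.526
v -0.877 -0.555 0.607
v -1.711 1.131 1.256
v -0.758 -0.324 0.159
v -1.592 1.363 0.807
v -0.904 -0.21 -0.326
v -1.738 1.477 0.323
f 2 1 5
f 2 5 3
f 3 5 6
f 3 6 4
f 5 1 7
f 5 7 6
f 6 7 8
f 6 8 4
f 7 1 9
f 7 9 8
f 8 9 10
f 8 10 4
f 9 1 11
f 9 11 10
f 10 11 12
f 10 12 4
f 11 1 13
f 11 13 12
f 12 13 14
f 12 14 4
f 13 1 15
f 13 15 14
f 14 15 16
f 14 16 4
f 15 1 17
f 15 17 16
f 16 17 18
f 16 18 4
f 17 1 19
f 17 19 18
f 18 19 20
f 18 20 4
f 19 1 21
f 19 21 20
f 20 21 22
f 20 22 4
f 21 1 23
f 21 23 22
f 22 23 24
f 22 24 4
f 23 1 25
f 23 25 24
f 24 25 26
f 24 26 4
f 25 1 27
f 25 27 26
f 26 27 28
f 26 28 4
f 27 1 29
f 27 29 28
f 28 29 30
f 28 30 4
f 29 1 31
f 29 31 30
f 30 31 32
f 30 32 4
f 31 1 2
f 31 2 32
f 32 2 3
f 32 3 4
f 34 33 37
f 34 37 35
f 35 37 38
f 35 38 36
f 37 33 39
f 37 39 38
f 38 39 40
f 38 40 36
f 39 33 41
f 39 41 40
f 40 41 42
f 40 42 36
f 41 33 43
f 41 43 42
f 42 43 44
f 42 44 36
f 43 33 45
f 43 45 44
f 44 45 46
f 44 46 36
f 45 33 47
f 45 47 46
f 46 47 48
f 46 48 36
f 47 33 49
f 47 49 48
f 48 49 50
f 48 50 36
f 49 33 51
f 49 51 50
f 50 51 52
f 50 52 36
f 51 33 34
f 51 34 52
f 52 34 35
f 52 35 36
f 54 53 56
f 54 56 55
f 56 53 57
f 56 57 55
f 57 53 58
f 57 58 55
f 58 53 59
f 58 59 55
f 59 53 60
f 59 60 55
f 60 53 61
f 60 61 55
f 61 53 62
f 61 62 55
f 62 53 63
f 62 63 55
f 63 53 64
f 63 64 55
f 64 53 65
f 64 65 55
f 65 53 66
f 65 66 55
f 66 53 67
f 66 67 55
f 67 53 54
f 67 54 55
f 69 68 71
f 69 71 70
f 71 68 72
f 71 72 70
f 72 68 73
f 72 73 70
f 73 68 74
f 73 74 70
f 74 68 75
f 74 75 70
f 75 68 76
f 75 76 70
f 76 68 77
f 76 77 70
f 77 68 78
f 77 78 70
f 78 68 79
f 78 79 70
f 79 68 80
f 79 80 70
f 80 68 81
f 80 81 70
f 81 68 82
f 81 82 70
f 82 68 83
f 82 83 70
f 83 68 84
f 83 84 70
f 84 68 85
f 84 85 70
f 85 68 69
f 85 69 70
f 87 86 90
f 87 90 88
f 88 90 91
f 88 91 89
f 90 86 92
f 90 92 91
f 91 92 93
f 91 93 89
f 92 86 94
f 92 94 93
f 93 94 95
f 93 95 89
f 94 86 96
f 94 96 95
f 95 96 97
f 95 97 89
f 96 86 98
f 96 98 97
f 97 98 99
f 97 99 89
f 98 86 100
f 98 100 99
f 99 100 101
f 99 101 89
f 100 86 102
f 100 102 101
f 101 102 103
f 101 103 89
f 102 86 104
f 102 104 103
f 103 104 105
f 103 105 89
f 104 86 106
f 104 106 105
f 105 106 107
f 105 107 89
f 106 86 108
f 106 108 107
f 107 108 109
f 107 109 89
f 108 86 87
f 108 87 109
f 109 87 88
f 109 88 89



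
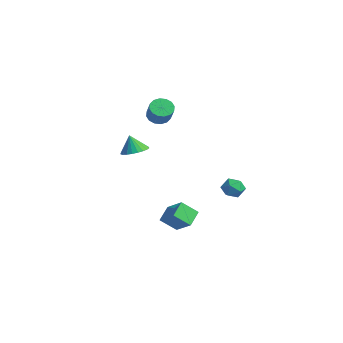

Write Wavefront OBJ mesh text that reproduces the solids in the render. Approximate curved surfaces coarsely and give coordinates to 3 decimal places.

v 0.588 -3.363 -0.716
v 1.64 -3.247 0.039
v 1.003 -2.656 -1.403
v 2.055 -2.539 -0.649
v 1.025 -4.101 -1.211
v 2.077 -3.984 -0.457
v 1.44 -3.393 -1.899
v 2.492 -3.277 -1.144
v -4.066 -0.904 3.247
v -3.558 -0.732 2.879
v -2.846 -0.985 3.746
v -3.354 -1.156 4.113
v -3.651 -0.45 3.038
v -2.938 -0.703 3.904
v -3.854 -0.289 3.252
v -3.142 -0.542 4.118
v -4.115 -0.293 3.465
v -3.402 -0.546 4.331
v -4.362 -0.461 3.619
v -3.65 -0.714 4.486
v -4.53 -0.747 3.674
v -3.818 -1 4.541
v -4.574 -1.075 3.614
v -3.862 -1.328 4.481
v -4.482 -1.357 3.456
v -3.769 -1.61 4.322
v -4.278 -1.518 3.242
v -3.566 -1.771 4.108
v -4.018 -1.514 3.029
v -3.305 -1.767 3.895
v -3.77 -1.346 2.874
v -3.058 -1.599 3.741
v -3.602 -1.06 2.819
v -2.89 -1.313 3.686
v 2.42 -1.21 1.06
v 2.763 -0.814 0.672
v 3.317 -1.606 1.448
v 3.66 -1.21 1.06
v 3.317 -0.964 1.557
v 2.763 -0.719 1.317
v 3.317 -1.701 0.803
v 2.763 -1.456 0.563
v 3.317 -1.117 0.513
v 3.317 -0.661 0.979
v 2.763 -1.759 1.141
v 2.763 -1.303 1.607
v -2.976 -3.012 1.66
v -2.293 -3.25 1.861
v -3.304 -3.128 2.64
v -2.268 -2.962 1.903
v -2.35 -2.681 1.909
v -2.528 -2.451 1.877
v -2.773 -2.306 1.811
v -3.05 -2.268 1.723
v -3.315 -2.344 1.625
v -3.529 -2.522 1.533
v -3.658 -2.774 1.459
v -3.683 -3.062 1.417
v -3.601 -3.343 1.411
v -3.423 -3.573 1.443
v -3.178 -3.718 1.509
v -2.901 -3.756 1.597
v -2.636 -3.68 1.695
v -2.423 -3.502 1.788
f 2 4 1
f 5 2 1
f 1 4 3
f 3 5 1
f 2 8 4
f 6 2 5
f 6 8 2
f 4 8 3
f 7 5 3
f 3 8 7
f 7 6 5
f 8 6 7
f 10 9 13
f 10 13 11
f 11 13 14
f 11 14 12
f 13 9 15
f 13 15 14
f 14 15 16
f 14 16 12
f 15 9 17
f 15 17 16
f 16 17 18
f 16 18 12
f 17 9 19
f 17 19 18
f 18 19 20
f 18 20 12
f 19 9 21
f 19 21 20
f 20 21 22
f 20 22 12
f 21 9 23
f 21 23 22
f 22 23 24
f 22 24 12
f 23 9 25
f 23 25 24
f 24 25 26
f 24 26 12
f 25 9 27
f 25 27 26
f 26 27 28
f 26 28 12
f 27 9 29
f 27 29 28
f 28 29 30
f 28 30 12
f 29 9 31
f 29 31 30
f 30 31 32
f 30 32 12
f 31 9 33
f 31 33 32
f 32 33 34
f 32 34 12
f 33 9 10
f 33 10 34
f 34 10 11
f 34 11 12
f 35 46 40
f 35 40 36
f 35 36 42
f 35 42 45
f 35 45 46
f 36 40 44
f 40 46 39
f 46 45 37
f 45 42 41
f 42 36 43
f 38 44 39
f 38 39 37
f 38 37 41
f 38 41 43
f 38 43 44
f 39 44 40
f 37 39 46
f 41 37 45
f 43 41 42
f 44 43 36
f 48 47 50
f 48 50 49
f 50 47 51
f 50 51 49
f 51 47 52
f 51 52 49
f 52 47 53
f 52 53 49
f 53 47 54
f 53 54 49
f 54 47 55
f 54 55 49
f 55 47 56
f 55 56 49
f 56 47 57
f 56 57 49
f 57 47 58
f 57 58 49
f 58 47 59
f 58 59 49
f 59 47 60
f 59 60 49
f 60 47 61
f 60 61 49
f 61 47 62
f 61 62 49
f 62 47 63
f 62 63 49
f 63 47 64
f 63 64 49
f 64 47 48
f 64 48 49



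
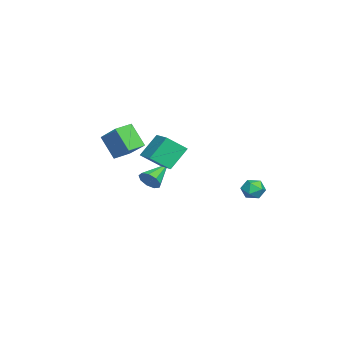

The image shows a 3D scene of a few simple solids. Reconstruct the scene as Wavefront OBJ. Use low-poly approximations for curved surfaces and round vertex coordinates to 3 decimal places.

v -2.515 -4.312 0.422
v -1.337 -3.355 1.444
v -2.047 -3.581 -0.802
v -0.869 -2.624 0.221
v -1.851 -4.976 0.279
v -0.673 -4.019 1.302
v -1.383 -4.245 -0.944
v -0.205 -3.288 0.078
v 1.807 -1.417 -0.064
v 2.105 -2.335 0.682
v 1.171 -0.733 1.032
v 1.469 -1.651 1.778
v 3.111 -0.729 0.262
v 3.409 -1.647 1.008
v 2.475 -0.045 1.358
v 2.773 -0.963 2.104
v -0.307 -2.306 -1.898
v 0.016 -2.288 -1.346
v -1.533 -1.614 -1.202
v 0.092 -1.923 -1.576
v -0.019 -1.737 -1.956
v -0.265 -1.818 -2.309
v -0.531 -2.127 -2.47
v -0.692 -2.519 -2.363
v -0.673 -2.812 -2.038
v -0.483 -2.868 -1.648
v -0.211 -2.661 -1.374
v -3.169 3 -3.323
v -2.56 2.863 -3.045
v -3.38 1.917 -3.395
v -2.771 1.78 -3.117
v -3.263 2.066 -2.738
v -3.132 2.736 -2.694
v -2.808 2.044 -3.746
v -2.677 2.714 -3.702
v -2.337 2.273 -3.306
v -2.618 2.286 -2.684
v -3.322 2.494 -3.756
v -3.603 2.507 -3.134
f 2 4 1
f 5 2 1
f 1 4 3
f 3 5 1
f 2 8 4
f 6 2 5
f 6 8 2
f 4 8 3
f 7 5 3
f 3 8 7
f 7 6 5
f 8 6 7
f 10 12 9
f 13 10 9
f 9 12 11
f 11 13 9
f 10 16 12
f 14 10 13
f 14 16 10
f 12 16 11
f 15 13 11
f 11 16 15
f 15 14 13
f 16 14 15
f 18 17 20
f 18 20 19
f 20 17 21
f 20 21 19
f 21 17 22
f 21 22 19
f 22 17 23
f 22 23 19
f 23 17 24
f 23 24 19
f 24 17 25
f 24 25 19
f 25 17 26
f 25 26 19
f 26 17 27
f 26 27 19
f 27 17 18
f 27 18 19
f 28 39 33
f 28 33 29
f 28 29 35
f 28 35 38
f 28 38 39
f 29 33 37
f 33 39 32
f 39 38 30
f 38 35 34
f 35 29 36
f 31 37 32
f 31 32 30
f 31 30 34
f 31 34 36
f 31 36 37
f 32 37 33
f 30 32 39
f 34 30 38
f 36 34 35
f 37 36 29



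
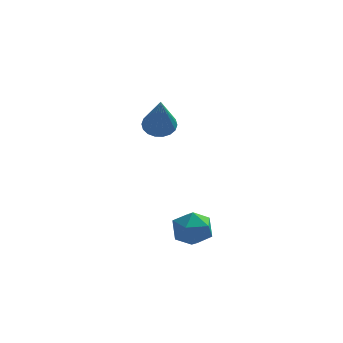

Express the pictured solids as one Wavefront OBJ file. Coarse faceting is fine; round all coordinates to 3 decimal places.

v 0.791 1.792 3.148
v 1.201 1.443 2.861
v 0.969 0.648 4.792
v 1.355 1.634 2.977
v 1.397 1.856 3.127
v 1.319 2.066 3.281
v 1.137 2.221 3.409
v 0.886 2.291 3.485
v 0.616 2.262 3.495
v 0.381 2.14 3.435
v 0.227 1.949 3.319
v 0.185 1.727 3.169
v 0.262 1.517 3.015
v 0.445 1.362 2.887
v 0.696 1.292 2.811
v 0.965 1.321 2.802
v 2.003 -0.728 0.229
v 2.398 -0.758 -0.44
v 2.062 -1.982 0.32
v 2.457 -2.012 -0.349
v 2.79 -1.709 0.286
v 2.753 -0.934 0.23
v 1.707 -1.806 -0.35
v 1.67 -1.031 -0.406
v 2.215 -1.424 -0.798
v 2.884 -1.364 -0.405
v 1.576 -1.376 0.285
v 2.245 -1.316 0.678
f 2 1 4
f 2 4 3
f 4 1 5
f 4 5 3
f 5 1 6
f 5 6 3
f 6 1 7
f 6 7 3
f 7 1 8
f 7 8 3
f 8 1 9
f 8 9 3
f 9 1 10
f 9 10 3
f 10 1 11
f 10 11 3
f 11 1 12
f 11 12 3
f 12 1 13
f 12 13 3
f 13 1 14
f 13 14 3
f 14 1 15
f 14 15 3
f 15 1 16
f 15 16 3
f 16 1 2
f 16 2 3
f 17 28 22
f 17 22 18
f 17 18 24
f 17 24 27
f 17 27 28
f 18 22 26
f 22 28 21
f 28 27 19
f 27 24 23
f 24 18 25
f 20 26 21
f 20 21 19
f 20 19 23
f 20 23 25
f 20 25 26
f 21 26 22
f 19 21 28
f 23 19 27
f 25 23 24
f 26 25 18



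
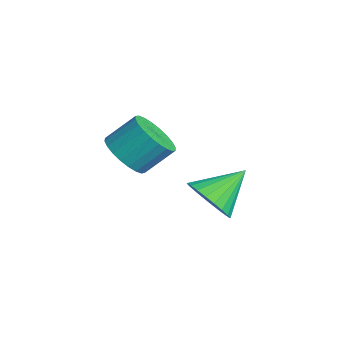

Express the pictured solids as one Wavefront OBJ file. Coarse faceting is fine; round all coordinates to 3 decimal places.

v 3.402 -1.178 -2.858
v 4.348 -0.897 -3.023
v 3.158 0.218 -1.882
v 4.163 -0.722 -3.319
v 3.863 -0.616 -3.545
v 3.493 -0.596 -3.666
v 3.109 -0.665 -3.665
v 2.769 -0.811 -3.54
v 2.526 -1.014 -3.311
v 2.416 -1.241 -3.014
v 2.457 -1.459 -2.693
v 2.641 -1.634 -2.396
v 2.941 -1.739 -2.171
v 3.312 -1.759 -2.049
v 3.696 -1.69 -2.051
v 4.035 -1.544 -2.176
v 4.278 -1.341 -2.404
v 4.388 -1.114 -2.702
v -0.177 -2.77 -2.473
v 0.359 -3.383 -1.909
v 0.532 -2.342 -0.943
v -0.003 -1.73 -1.507
v 0.634 -3.224 -2.129
v 0.807 -2.183 -1.164
v 0.785 -2.996 -2.402
v 0.958 -1.955 -1.437
v 0.789 -2.734 -2.686
v 0.963 -1.693 -1.72
v 0.647 -2.477 -2.937
v 0.82 -1.436 -1.971
v 0.379 -2.265 -3.117
v 0.553 -1.224 -2.152
v 0.027 -2.13 -3.2
v 0.2 -1.089 -2.234
v -0.356 -2.092 -3.171
v -0.183 -1.052 -2.206
v -0.712 -2.158 -3.037
v -0.539 -1.117 -2.071
v -0.987 -2.317 -2.816
v -0.814 -1.276 -1.851
v -1.138 -2.545 -2.543
v -0.965 -1.504 -1.578
v -1.143 -2.807 -2.26
v -0.969 -1.766 -1.294
v -1 -3.064 -2.009
v -0.827 -2.023 -1.043
v -0.733 -3.276 -1.828
v -0.559 -2.235 -0.863
v -0.38 -3.411 -1.746
v -0.207 -2.37 -0.78
v 0.003 -3.448 -1.774
v 0.176 -2.408 -0.809
f 2 1 4
f 2 4 3
f 4 1 5
f 4 5 3
f 5 1 6
f 5 6 3
f 6 1 7
f 6 7 3
f 7 1 8
f 7 8 3
f 8 1 9
f 8 9 3
f 9 1 10
f 9 10 3
f 10 1 11
f 10 11 3
f 11 1 12
f 11 12 3
f 12 1 13
f 12 13 3
f 13 1 14
f 13 14 3
f 14 1 15
f 14 15 3
f 15 1 16
f 15 16 3
f 16 1 17
f 16 17 3
f 17 1 18
f 17 18 3
f 18 1 2
f 18 2 3
f 20 19 23
f 20 23 21
f 21 23 24
f 21 24 22
f 23 19 25
f 23 25 24
f 24 25 26
f 24 26 22
f 25 19 27
f 25 27 26
f 26 27 28
f 26 28 22
f 27 19 29
f 27 29 28
f 28 29 30
f 28 30 22
f 29 19 31
f 29 31 30
f 30 31 32
f 30 32 22
f 31 19 33
f 31 33 32
f 32 33 34
f 32 34 22
f 33 19 35
f 33 35 34
f 34 35 36
f 34 36 22
f 35 19 37
f 35 37 36
f 36 37 38
f 36 38 22
f 37 19 39
f 37 39 38
f 38 39 40
f 38 40 22
f 39 19 41
f 39 41 40
f 40 41 42
f 40 42 22
f 41 19 43
f 41 43 42
f 42 43 44
f 42 44 22
f 43 19 45
f 43 45 44
f 44 45 46
f 44 46 22
f 45 19 47
f 45 47 46
f 46 47 48
f 46 48 22
f 47 19 49
f 47 49 48
f 48 49 50
f 48 50 22
f 49 19 51
f 49 51 50
f 50 51 52
f 50 52 22
f 51 19 20
f 51 20 52
f 52 20 21
f 52 21 22



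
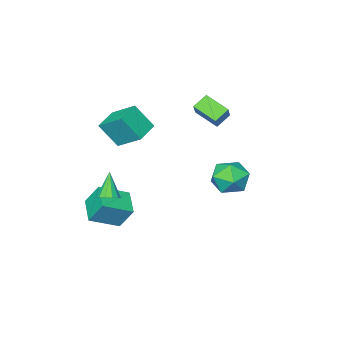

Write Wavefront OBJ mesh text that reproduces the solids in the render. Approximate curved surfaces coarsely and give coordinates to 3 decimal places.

v 3.594 -1.978 -1.438
v 4.057 -1.625 -1.068
v 2.966 -2.702 0.038
v 3.741 -1.399 -1.092
v 3.378 -1.358 -1.226
v 3.084 -1.513 -1.427
v 2.951 -1.816 -1.632
v 3.023 -2.17 -1.775
v 3.276 -2.464 -1.811
v 3.63 -2.603 -1.729
v 3.972 -2.543 -1.555
v 4.194 -2.304 -1.343
v 4.226 -1.962 -1.162
v 1.834 -3.735 -3.826
v 1.408 -2.988 -2.429
v 2.631 -2.292 -4.354
v 2.205 -1.546 -2.957
v 3.515 -4.354 -2.983
v 3.089 -3.608 -1.586
v 4.312 -2.912 -3.511
v 3.886 -2.165 -2.114
v -4.582 -3.409 2.79
v -3.832 -2.651 3.873
v -5.027 -1.97 2.091
v -4.276 -1.212 3.173
v -3.664 -3.428 2.167
v -2.913 -2.67 3.249
v -4.108 -1.989 1.467
v -3.358 -1.231 2.55
v -3.113 1.889 -0.547
v -2.196 2.717 -0.804
v -1.804 0.783 0.564
v -0.887 1.611 0.307
v -1.847 1.945 1.054
v -2.656 2.628 0.368
v -1.344 0.872 -0.608
v -2.153 1.555 -1.294
v -1.102 2.088 -0.841
v -1.413 2.751 0.186
v -2.587 0.749 -0.426
v -2.898 1.412 0.601
v 1.28 -4.726 3.279
v 0.832 -3.173 4.388
v 0.593 -3.871 1.803
v 0.144 -2.318 2.911
v 2.656 -4.122 2.989
v 2.207 -2.569 4.097
v 1.968 -3.267 1.512
v 1.52 -1.714 2.621
f 2 1 4
f 2 4 3
f 4 1 5
f 4 5 3
f 5 1 6
f 5 6 3
f 6 1 7
f 6 7 3
f 7 1 8
f 7 8 3
f 8 1 9
f 8 9 3
f 9 1 10
f 9 10 3
f 10 1 11
f 10 11 3
f 11 1 12
f 11 12 3
f 12 1 13
f 12 13 3
f 13 1 2
f 13 2 3
f 15 17 14
f 18 15 14
f 14 17 16
f 16 18 14
f 15 21 17
f 19 15 18
f 19 21 15
f 17 21 16
f 20 18 16
f 16 21 20
f 20 19 18
f 21 19 20
f 23 25 22
f 26 23 22
f 22 25 24
f 24 26 22
f 23 29 25
f 27 23 26
f 27 29 23
f 25 29 24
f 28 26 24
f 24 29 28
f 28 27 26
f 29 27 28
f 30 41 35
f 30 35 31
f 30 31 37
f 30 37 40
f 30 40 41
f 31 35 39
f 35 41 34
f 41 40 32
f 40 37 36
f 37 31 38
f 33 39 34
f 33 34 32
f 33 32 36
f 33 36 38
f 33 38 39
f 34 39 35
f 32 34 41
f 36 32 40
f 38 36 37
f 39 38 31
f 43 45 42
f 46 43 42
f 42 45 44
f 44 46 42
f 43 49 45
f 47 43 46
f 47 49 43
f 45 49 44
f 48 46 44
f 44 49 48
f 48 47 46
f 49 47 48



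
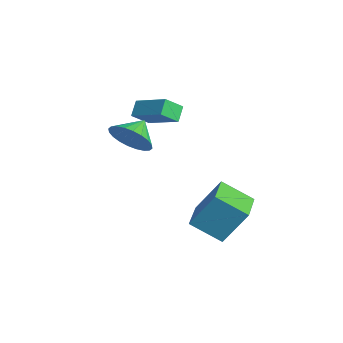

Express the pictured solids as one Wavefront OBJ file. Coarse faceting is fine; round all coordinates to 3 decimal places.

v -2.242 0.413 1.019
v -2.752 0.827 1.619
v -2.363 1.278 0.318
v -2.873 1.693 0.918
v -0.707 1.227 1.762
v -1.217 1.642 2.362
v -0.828 2.093 1.061
v -1.338 2.507 1.661
v 0.907 -0.749 1.557
v 1.562 -0.854 2.396
v 0.273 0.129 2.163
v 1.759 -0.56 2.175
v 1.827 -0.294 1.86
v 1.754 -0.097 1.499
v 1.552 0 1.147
v 1.252 -0.016 0.857
v 0.899 -0.144 0.674
v 0.548 -0.364 0.625
v 0.251 -0.643 0.718
v 0.054 -0.937 0.939
v -0.013 -1.203 1.254
v 0.06 -1.4 1.615
v 0.262 -1.497 1.967
v 0.562 -1.481 2.257
v 0.914 -1.353 2.44
v 1.266 -1.133 2.489
v 1.2 3.67 -4.794
v 0.372 2.443 -3.859
v 1.623 4.696 -3.07
v 0.796 3.469 -2.136
v 2.784 2.731 -4.624
v 1.957 1.504 -3.69
v 3.208 3.757 -2.901
v 2.38 2.53 -1.966
f 2 4 1
f 5 2 1
f 1 4 3
f 3 5 1
f 2 8 4
f 6 2 5
f 6 8 2
f 4 8 3
f 7 5 3
f 3 8 7
f 7 6 5
f 8 6 7
f 10 9 12
f 10 12 11
f 12 9 13
f 12 13 11
f 13 9 14
f 13 14 11
f 14 9 15
f 14 15 11
f 15 9 16
f 15 16 11
f 16 9 17
f 16 17 11
f 17 9 18
f 17 18 11
f 18 9 19
f 18 19 11
f 19 9 20
f 19 20 11
f 20 9 21
f 20 21 11
f 21 9 22
f 21 22 11
f 22 9 23
f 22 23 11
f 23 9 24
f 23 24 11
f 24 9 25
f 24 25 11
f 25 9 26
f 25 26 11
f 26 9 10
f 26 10 11
f 28 30 27
f 31 28 27
f 27 30 29
f 29 31 27
f 28 34 30
f 32 28 31
f 32 34 28
f 30 34 29
f 33 31 29
f 29 34 33
f 33 32 31
f 34 32 33



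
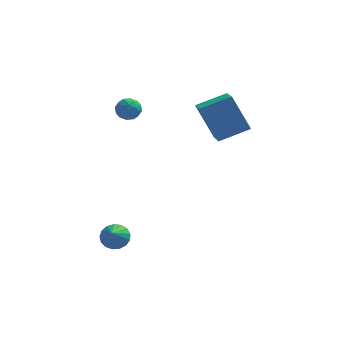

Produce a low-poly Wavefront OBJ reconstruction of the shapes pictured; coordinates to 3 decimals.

v 0.032 4.02 4.189
v 0.272 2.381 4.918
v 1.548 4.506 4.783
v 1.788 2.867 5.513
v 0.952 3.353 2.387
v 1.192 1.714 3.117
v 2.468 3.839 2.982
v 2.708 2.2 3.711
v -3.434 4.051 4.545
v -3.113 4.461 4.085
v -3.227 3.159 3.895
v -2.906 3.569 3.435
v -2.619 3.453 4.057
v -2.747 4.004 4.458
v -3.593 3.616 3.522
v -3.721 4.167 3.923
v -3.211 4.192 3.453
v -2.609 4.091 3.784
v -3.731 3.529 4.196
v -3.129 3.428 4.527
v -3.292 4.334 4.372
v -3.048 3.286 3.608
v -2.879 3.218 3.973
v -2.691 3.458 3.703
v -3.077 4.066 4.591
v -2.888 4.306 4.321
v -2.598 3.714 4.305
v -3.452 3.314 3.659
v -3.263 3.554 3.389
v -3.649 4.162 4.277
v -3.461 4.402 4.007
v -3.742 3.906 3.675
v -3.161 4.417 3.731
v -3.039 3.893 3.348
v -3.443 3.92 3.399
v -3.518 4.244 3.635
v -2.807 4.358 3.925
v -2.685 3.833 3.543
v -2.517 3.765 3.908
v -2.592 4.089 4.144
v -2.865 4.199 3.553
v -3.655 3.787 4.437
v -3.533 3.262 4.055
v -3.748 3.531 3.836
v -3.823 3.855 4.072
v -3.301 3.727 4.632
v -3.179 3.203 4.249
v -2.822 3.376 4.345
v -2.897 3.7 4.581
v -3.475 3.421 4.427
v -3.565 -0.958 -1.88
v -3.026 -1.327 -2.207
v -3.655 -1.922 -0.94
v -2.86 -1.121 -1.979
v -2.855 -0.877 -1.729
v -3.013 -0.652 -1.513
v -3.297 -0.497 -1.381
v -3.642 -0.447 -1.364
v -3.97 -0.515 -1.465
v -4.205 -0.684 -1.661
v -4.293 -0.916 -1.907
v -4.214 -1.157 -2.147
v -3.987 -1.353 -2.326
v -3.662 -1.458 -2.403
v -3.316 -1.449 -2.36
f 2 4 1
f 5 2 1
f 1 4 3
f 3 5 1
f 2 8 4
f 6 2 5
f 6 8 2
f 4 8 3
f 7 5 3
f 3 8 7
f 7 6 5
f 8 6 7
f 9 46 25
f 46 20 49
f 25 49 14
f 46 49 25
f 9 25 21
f 25 14 26
f 21 26 10
f 25 26 21
f 9 21 30
f 21 10 31
f 30 31 16
f 21 31 30
f 9 30 42
f 30 16 45
f 42 45 19
f 30 45 42
f 9 42 46
f 42 19 50
f 46 50 20
f 42 50 46
f 10 26 37
f 26 14 40
f 37 40 18
f 26 40 37
f 14 49 27
f 49 20 48
f 27 48 13
f 49 48 27
f 20 50 47
f 50 19 43
f 47 43 11
f 50 43 47
f 19 45 44
f 45 16 32
f 44 32 15
f 45 32 44
f 16 31 36
f 31 10 33
f 36 33 17
f 31 33 36
f 12 38 24
f 38 18 39
f 24 39 13
f 38 39 24
f 12 24 22
f 24 13 23
f 22 23 11
f 24 23 22
f 12 22 29
f 22 11 28
f 29 28 15
f 22 28 29
f 12 29 34
f 29 15 35
f 34 35 17
f 29 35 34
f 12 34 38
f 34 17 41
f 38 41 18
f 34 41 38
f 13 39 27
f 39 18 40
f 27 40 14
f 39 40 27
f 11 23 47
f 23 13 48
f 47 48 20
f 23 48 47
f 15 28 44
f 28 11 43
f 44 43 19
f 28 43 44
f 17 35 36
f 35 15 32
f 36 32 16
f 35 32 36
f 18 41 37
f 41 17 33
f 37 33 10
f 41 33 37
f 52 51 54
f 52 54 53
f 54 51 55
f 54 55 53
f 55 51 56
f 55 56 53
f 56 51 57
f 56 57 53
f 57 51 58
f 57 58 53
f 58 51 59
f 58 59 53
f 59 51 60
f 59 60 53
f 60 51 61
f 60 61 53
f 61 51 62
f 61 62 53
f 62 51 63
f 62 63 53
f 63 51 64
f 63 64 53
f 64 51 65
f 64 65 53
f 65 51 52
f 65 52 53



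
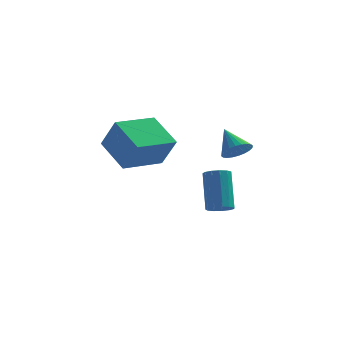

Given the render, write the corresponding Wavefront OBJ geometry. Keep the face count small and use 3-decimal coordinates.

v 3.646 -0.684 1.645
v 4.261 -0.469 1.9
v 2.994 0.084 2.575
v 4.213 -0.279 1.709
v 4.079 -0.151 1.509
v 3.879 -0.104 1.33
v 3.643 -0.145 1.198
v 3.407 -0.268 1.135
v 3.208 -0.454 1.149
v 3.075 -0.676 1.239
v 3.03 -0.898 1.391
v 3.078 -1.088 1.581
v 3.212 -1.216 1.781
v 3.413 -1.264 1.961
v 3.649 -1.222 2.092
v 3.884 -1.099 2.155
v 4.083 -0.913 2.141
v 4.216 -0.692 2.051
v -2.869 3.154 0.395
v -2.124 2.633 1.867
v -1.459 4.757 0.249
v -0.714 4.236 1.721
v -1.666 2.004 -0.621
v -0.921 1.483 0.851
v -0.256 3.607 -0.767
v 0.489 3.086 0.705
v 2.53 2.234 -2.833
v 3.095 2.505 -2.899
v 2.795 3.557 -1.153
v 2.23 3.286 -1.087
v 2.863 2.715 -3.066
v 2.563 3.767 -1.32
v 2.525 2.773 -3.159
v 2.225 3.825 -1.413
v 2.189 2.66 -3.148
v 1.889 3.712 -1.403
v 1.961 2.411 -3.037
v 1.661 3.463 -1.292
v 1.914 2.106 -2.862
v 1.614 3.158 -1.116
v 2.062 1.842 -2.677
v 1.762 2.894 -0.932
v 2.359 1.702 -2.542
v 2.059 2.754 -0.796
v 2.71 1.731 -2.499
v 2.41 2.783 -0.753
v 3.004 1.92 -2.562
v 2.704 2.972 -0.816
v 3.148 2.208 -2.711
v 2.847 3.26 -0.965
f 2 1 4
f 2 4 3
f 4 1 5
f 4 5 3
f 5 1 6
f 5 6 3
f 6 1 7
f 6 7 3
f 7 1 8
f 7 8 3
f 8 1 9
f 8 9 3
f 9 1 10
f 9 10 3
f 10 1 11
f 10 11 3
f 11 1 12
f 11 12 3
f 12 1 13
f 12 13 3
f 13 1 14
f 13 14 3
f 14 1 15
f 14 15 3
f 15 1 16
f 15 16 3
f 16 1 17
f 16 17 3
f 17 1 18
f 17 18 3
f 18 1 2
f 18 2 3
f 20 22 19
f 23 20 19
f 19 22 21
f 21 23 19
f 20 26 22
f 24 20 23
f 24 26 20
f 22 26 21
f 25 23 21
f 21 26 25
f 25 24 23
f 26 24 25
f 28 27 31
f 28 31 29
f 29 31 32
f 29 32 30
f 31 27 33
f 31 33 32
f 32 33 34
f 32 34 30
f 33 27 35
f 33 35 34
f 34 35 36
f 34 36 30
f 35 27 37
f 35 37 36
f 36 37 38
f 36 38 30
f 37 27 39
f 37 39 38
f 38 39 40
f 38 40 30
f 39 27 41
f 39 41 40
f 40 41 42
f 40 42 30
f 41 27 43
f 41 43 42
f 42 43 44
f 42 44 30
f 43 27 45
f 43 45 44
f 44 45 46
f 44 46 30
f 45 27 47
f 45 47 46
f 46 47 48
f 46 48 30
f 47 27 49
f 47 49 48
f 48 49 50
f 48 50 30
f 49 27 28
f 49 28 50
f 50 28 29
f 50 29 30



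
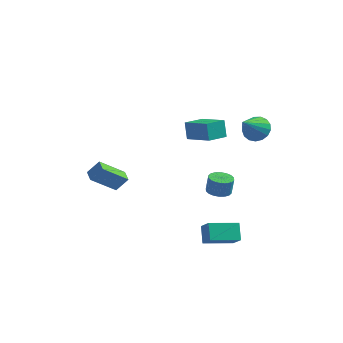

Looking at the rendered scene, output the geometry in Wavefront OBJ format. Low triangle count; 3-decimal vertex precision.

v 3.769 2.761 1.772
v 4.269 3.218 2.409
v 3.231 1.379 3.188
v 3.866 3.404 2.437
v 3.44 3.443 2.313
v 3.09 3.325 2.065
v 2.895 3.078 1.75
v 2.9 2.759 1.44
v 3.104 2.44 1.206
v 3.461 2.195 1.102
v 3.888 2.079 1.151
v 4.288 2.12 1.343
v 4.568 2.308 1.633
v 4.666 2.599 1.955
v 4.558 2.928 2.235
v 2.078 -3.012 -4.628
v 2.684 -3.635 -3.73
v 1.753 -2.16 -3.818
v 2.36 -2.783 -2.92
v 3.66 -2.037 -5.02
v 4.267 -2.66 -4.122
v 3.336 -1.185 -4.21
v 3.942 -1.808 -3.312
v -3.856 -1.395 -1.66
v -5.116 -2.302 -0.337
v -3.197 -1.074 -0.813
v -4.458 -1.98 0.51
v -3.422 -2.1 -1.73
v -4.683 -3.006 -0.407
v -2.764 -1.778 -0.883
v -4.024 -2.685 0.44
v 0.636 -1.263 3.01
v 0.375 -0.816 4.071
v 1.366 -0.142 2.717
v 1.105 0.306 3.777
v 2.155 -2.066 3.723
v 1.894 -1.618 4.783
v 2.885 -0.944 3.429
v 2.624 -0.497 4.49
v 3.199 -3.805 0.833
v 3.697 -4.352 0.862
v 3.799 -4.202 1.917
v 3.301 -3.655 1.887
v 3.883 -4.086 0.806
v 3.985 -3.936 1.861
v 3.934 -3.765 0.756
v 4.036 -3.614 1.81
v 3.839 -3.451 0.72
v 3.941 -3.301 1.775
v 3.617 -3.208 0.707
v 3.72 -3.058 1.762
v 3.313 -3.083 0.719
v 3.415 -2.933 1.773
v 2.986 -3.101 0.753
v 3.088 -2.951 1.808
v 2.701 -3.258 0.803
v 2.803 -3.108 1.858
v 2.515 -3.524 0.859
v 2.617 -3.374 1.914
v 2.464 -3.846 0.91
v 2.566 -3.695 1.964
v 2.559 -4.159 0.945
v 2.661 -4.009 2
v 2.78 -4.402 0.958
v 2.883 -4.252 2.013
v 3.085 -4.527 0.947
v 3.187 -4.377 2.001
v 3.412 -4.509 0.912
v 3.514 -4.359 1.967
f 2 1 4
f 2 4 3
f 4 1 5
f 4 5 3
f 5 1 6
f 5 6 3
f 6 1 7
f 6 7 3
f 7 1 8
f 7 8 3
f 8 1 9
f 8 9 3
f 9 1 10
f 9 10 3
f 10 1 11
f 10 11 3
f 11 1 12
f 11 12 3
f 12 1 13
f 12 13 3
f 13 1 14
f 13 14 3
f 14 1 15
f 14 15 3
f 15 1 2
f 15 2 3
f 17 19 16
f 20 17 16
f 16 19 18
f 18 20 16
f 17 23 19
f 21 17 20
f 21 23 17
f 19 23 18
f 22 20 18
f 18 23 22
f 22 21 20
f 23 21 22
f 25 27 24
f 28 25 24
f 24 27 26
f 26 28 24
f 25 31 27
f 29 25 28
f 29 31 25
f 27 31 26
f 30 28 26
f 26 31 30
f 30 29 28
f 31 29 30
f 33 35 32
f 36 33 32
f 32 35 34
f 34 36 32
f 33 39 35
f 37 33 36
f 37 39 33
f 35 39 34
f 38 36 34
f 34 39 38
f 38 37 36
f 39 37 38
f 41 40 44
f 41 44 42
f 42 44 45
f 42 45 43
f 44 40 46
f 44 46 45
f 45 46 47
f 45 47 43
f 46 40 48
f 46 48 47
f 47 48 49
f 47 49 43
f 48 40 50
f 48 50 49
f 49 50 51
f 49 51 43
f 50 40 52
f 50 52 51
f 51 52 53
f 51 53 43
f 52 40 54
f 52 54 53
f 53 54 55
f 53 55 43
f 54 40 56
f 54 56 55
f 55 56 57
f 55 57 43
f 56 40 58
f 56 58 57
f 57 58 59
f 57 59 43
f 58 40 60
f 58 60 59
f 59 60 61
f 59 61 43
f 60 40 62
f 60 62 61
f 61 62 63
f 61 63 43
f 62 40 64
f 62 64 63
f 63 64 65
f 63 65 43
f 64 40 66
f 64 66 65
f 65 66 67
f 65 67 43
f 66 40 68
f 66 68 67
f 67 68 69
f 67 69 43
f 68 40 41
f 68 41 69
f 69 41 42
f 69 42 43



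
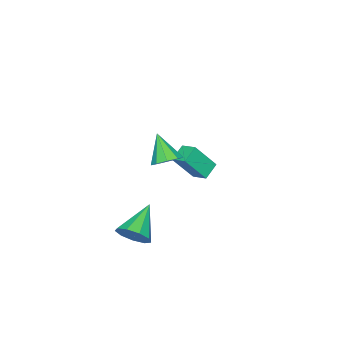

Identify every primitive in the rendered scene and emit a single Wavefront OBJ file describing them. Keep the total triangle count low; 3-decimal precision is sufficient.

v 3.602 -0.109 2.094
v 4.265 -0.597 1.985
v 3.098 -1.091 3.426
v 4.391 -0.175 2.344
v 4.147 0.278 2.585
v 3.649 0.549 2.597
v 3.128 0.513 2.373
v 2.829 0.185 2.018
v 2.892 -0.28 1.699
v 3.287 -0.666 1.565
v 3.829 -0.791 1.678
v -3.181 -2.735 -2.959
v -2.29 -3.462 -1.409
v -3.008 -1.781 -2.611
v -2.117 -2.508 -1.061
v -2.223 -2.712 -3.499
v -1.332 -3.439 -1.949
v -2.05 -1.758 -3.151
v -1.159 -2.485 -1.601
v 4.704 -1.406 -3.347
v 5.195 -2.004 -2.745
v 2.916 -1.714 -2.193
v 5.231 -1.373 -2.522
v 5.02 -0.758 -2.684
v 4.662 -0.446 -3.157
v 4.323 -0.583 -3.718
v 4.162 -1.106 -4.106
v 4.255 -1.769 -4.139
v 4.558 -2.262 -3.801
v 4.929 -2.355 -3.251
f 2 1 4
f 2 4 3
f 4 1 5
f 4 5 3
f 5 1 6
f 5 6 3
f 6 1 7
f 6 7 3
f 7 1 8
f 7 8 3
f 8 1 9
f 8 9 3
f 9 1 10
f 9 10 3
f 10 1 11
f 10 11 3
f 11 1 2
f 11 2 3
f 13 15 12
f 16 13 12
f 12 15 14
f 14 16 12
f 13 19 15
f 17 13 16
f 17 19 13
f 15 19 14
f 18 16 14
f 14 19 18
f 18 17 16
f 19 17 18
f 21 20 23
f 21 23 22
f 23 20 24
f 23 24 22
f 24 20 25
f 24 25 22
f 25 20 26
f 25 26 22
f 26 20 27
f 26 27 22
f 27 20 28
f 27 28 22
f 28 20 29
f 28 29 22
f 29 20 30
f 29 30 22
f 30 20 21
f 30 21 22



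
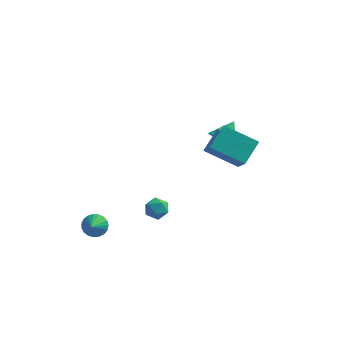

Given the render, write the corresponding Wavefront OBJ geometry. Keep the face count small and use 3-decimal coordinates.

v -0.117 -0.466 -2.398
v 0.567 -0.423 -2.719
v -0.407 -1.397 -3.141
v 0.277 -1.354 -3.462
v 0.209 -1.594 -2.747
v 0.388 -1.019 -2.288
v -0.228 -0.801 -3.572
v -0.049 -0.226 -3.113
v 0.499 -0.63 -3.445
v 0.769 -1.12 -2.935
v -0.609 -0.7 -2.925
v -0.339 -1.19 -2.415
v 2.423 -0.011 1.703
v 3.028 -1.168 3.014
v 2.885 1.237 2.59
v 3.49 0.081 3.901
v 4.33 -0.061 0.779
v 4.935 -1.217 2.09
v 4.792 1.188 1.666
v 5.397 0.031 2.977
v -2.869 -2.749 -3.444
v -2.484 -2.353 -2.952
v -2.811 -3.611 -2.796
v -2.774 -2.304 -2.861
v -3.08 -2.332 -2.87
v -3.35 -2.432 -2.979
v -3.537 -2.587 -3.169
v -3.608 -2.77 -3.406
v -3.551 -2.95 -3.649
v -3.377 -3.094 -3.857
v -3.114 -3.179 -3.994
v -2.81 -3.19 -4.036
v -2.515 -3.124 -3.975
v -2.282 -2.994 -3.822
v -2.15 -2.821 -3.604
v -2.143 -2.636 -3.359
v -2.261 -2.47 -3.128
v 2.778 2.894 0.409
v 3.166 3.322 -0.242
v 3.242 3.846 1.311
v 2.814 3.483 -0.23
v 2.455 3.527 -0.092
v 2.16 3.446 0.145
v 1.987 3.256 0.434
v 1.972 2.994 0.719
v 2.116 2.712 0.942
v 2.391 2.466 1.06
v 2.743 2.306 1.049
v 3.102 2.261 0.911
v 3.397 2.343 0.674
v 3.57 2.533 0.384
v 3.585 2.795 0.099
v 3.441 3.077 -0.124
f 1 12 6
f 1 6 2
f 1 2 8
f 1 8 11
f 1 11 12
f 2 6 10
f 6 12 5
f 12 11 3
f 11 8 7
f 8 2 9
f 4 10 5
f 4 5 3
f 4 3 7
f 4 7 9
f 4 9 10
f 5 10 6
f 3 5 12
f 7 3 11
f 9 7 8
f 10 9 2
f 14 16 13
f 17 14 13
f 13 16 15
f 15 17 13
f 14 20 16
f 18 14 17
f 18 20 14
f 16 20 15
f 19 17 15
f 15 20 19
f 19 18 17
f 20 18 19
f 22 21 24
f 22 24 23
f 24 21 25
f 24 25 23
f 25 21 26
f 25 26 23
f 26 21 27
f 26 27 23
f 27 21 28
f 27 28 23
f 28 21 29
f 28 29 23
f 29 21 30
f 29 30 23
f 30 21 31
f 30 31 23
f 31 21 32
f 31 32 23
f 32 21 33
f 32 33 23
f 33 21 34
f 33 34 23
f 34 21 35
f 34 35 23
f 35 21 36
f 35 36 23
f 36 21 37
f 36 37 23
f 37 21 22
f 37 22 23
f 39 38 41
f 39 41 40
f 41 38 42
f 41 42 40
f 42 38 43
f 42 43 40
f 43 38 44
f 43 44 40
f 44 38 45
f 44 45 40
f 45 38 46
f 45 46 40
f 46 38 47
f 46 47 40
f 47 38 48
f 47 48 40
f 48 38 49
f 48 49 40
f 49 38 50
f 49 50 40
f 50 38 51
f 50 51 40
f 51 38 52
f 51 52 40
f 52 38 53
f 52 53 40
f 53 38 39
f 53 39 40

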